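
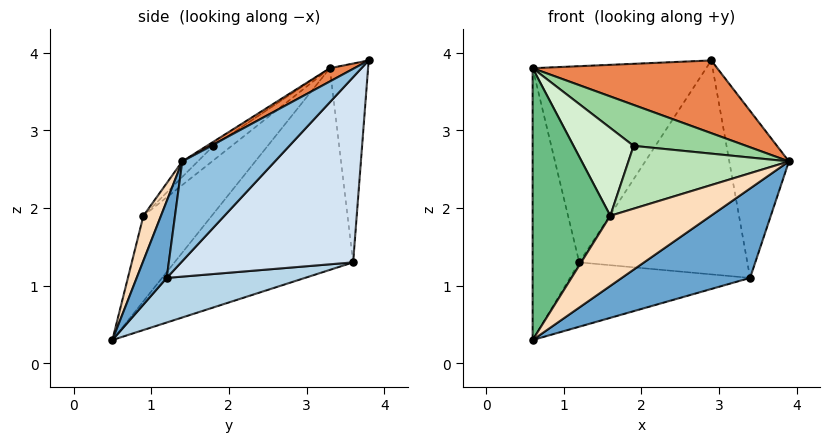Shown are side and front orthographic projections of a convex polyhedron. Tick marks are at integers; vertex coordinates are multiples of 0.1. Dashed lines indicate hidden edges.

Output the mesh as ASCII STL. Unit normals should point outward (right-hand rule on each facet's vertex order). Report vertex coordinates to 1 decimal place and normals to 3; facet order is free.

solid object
 facet normal 0.228 -0.972 0.054
  outer loop
   vertex 3.4 1.2 1.1
   vertex 3.9 1.4 2.6
   vertex 0.6 0.5 0.3
  endloop
 endfacet
 facet normal 0.793 0.510 -0.332
  outer loop
   vertex 3.4 1.2 1.1
   vertex 2.9 3.8 3.9
   vertex 3.9 1.4 2.6
  endloop
 endfacet
 facet normal 0.203 0.265 -0.943
  outer loop
   vertex 1.2 3.6 1.3
   vertex 3.4 1.2 1.1
   vertex 0.6 0.5 0.3
  endloop
 endfacet
 facet normal 0.634 0.620 -0.462
  outer loop
   vertex 1.2 3.6 1.3
   vertex 2.9 3.8 3.9
   vertex 3.4 1.2 1.1
  endloop
 endfacet
 facet normal 0.060 -0.456 0.888
  outer loop
   vertex 0.6 3.3 3.8
   vertex 3.9 1.4 2.6
   vertex 2.9 3.8 3.9
  endloop
 endfacet
 facet normal -0.948 0.247 -0.198
  outer loop
   vertex 0.6 3.3 3.8
   vertex 1.2 3.6 1.3
   vertex 0.6 0.5 0.3
  endloop
 endfacet
 facet normal -0.215 0.974 0.065
  outer loop
   vertex 0.6 3.3 3.8
   vertex 2.9 3.8 3.9
   vertex 1.2 3.6 1.3
  endloop
 endfacet
 facet normal 0.170 -0.976 0.138
  outer loop
   vertex 1.6 0.9 1.9
   vertex 0.6 0.5 0.3
   vertex 3.9 1.4 2.6
  endloop
 endfacet
 facet normal -0.566 -0.644 0.515
  outer loop
   vertex 1.6 0.9 1.9
   vertex 0.6 3.3 3.8
   vertex 0.6 0.5 0.3
  endloop
 endfacet
 facet normal -0.033 -0.574 0.818
  outer loop
   vertex 1.9 1.8 2.8
   vertex 3.9 1.4 2.6
   vertex 0.6 3.3 3.8
  endloop
 endfacet
 facet normal -0.067 -0.694 0.717
  outer loop
   vertex 1.9 1.8 2.8
   vertex 1.6 0.9 1.9
   vertex 3.9 1.4 2.6
  endloop
 endfacet
 facet normal -0.201 -0.658 0.725
  outer loop
   vertex 1.9 1.8 2.8
   vertex 0.6 3.3 3.8
   vertex 1.6 0.9 1.9
  endloop
 endfacet
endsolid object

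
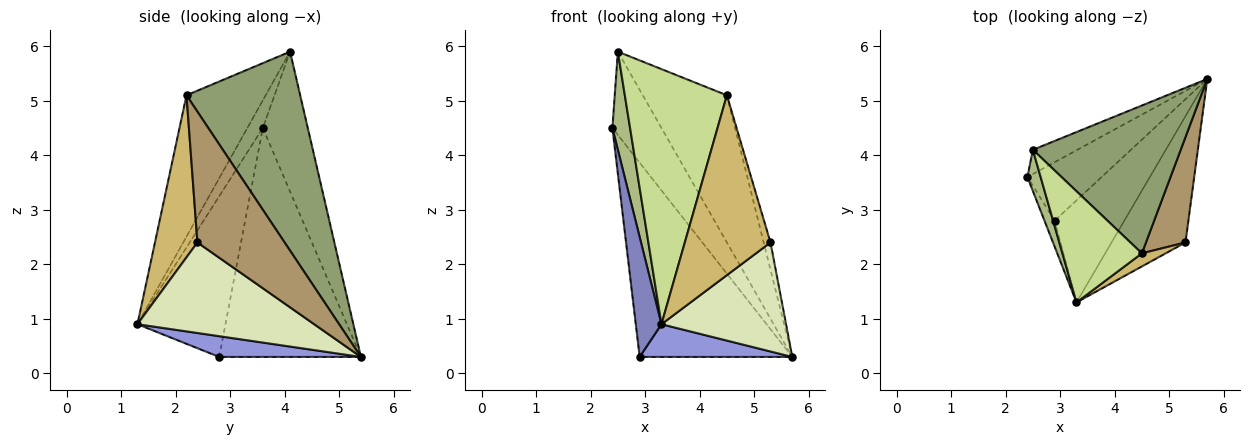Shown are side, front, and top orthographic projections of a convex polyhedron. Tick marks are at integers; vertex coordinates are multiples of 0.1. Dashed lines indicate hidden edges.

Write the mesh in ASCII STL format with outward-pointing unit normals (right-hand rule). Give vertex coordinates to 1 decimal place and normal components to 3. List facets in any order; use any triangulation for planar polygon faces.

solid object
 facet normal -0.664 0.716 -0.215
  outer loop
   vertex 2.9 2.8 0.3
   vertex 2.4 3.6 4.5
   vertex 5.7 5.4 0.3
  endloop
 endfacet
 facet normal -0.958 -0.280 -0.061
  outer loop
   vertex 2.9 2.8 0.3
   vertex 3.3 1.3 0.9
   vertex 2.4 3.6 4.5
  endloop
 endfacet
 facet normal 0.273 -0.294 -0.916
  outer loop
   vertex 2.9 2.8 0.3
   vertex 5.7 5.4 0.3
   vertex 3.3 1.3 0.9
  endloop
 endfacet
 facet normal -0.661 0.721 -0.210
  outer loop
   vertex 2.5 4.1 5.9
   vertex 5.7 5.4 0.3
   vertex 2.4 3.6 4.5
  endloop
 endfacet
 facet normal 0.690 0.511 0.513
  outer loop
   vertex 2.5 4.1 5.9
   vertex 4.5 2.2 5.1
   vertex 5.7 5.4 0.3
  endloop
 endfacet
 facet normal -0.629 -0.717 0.301
  outer loop
   vertex 2.5 4.1 5.9
   vertex 2.4 3.6 4.5
   vertex 3.3 1.3 0.9
  endloop
 endfacet
 facet normal -0.579 -0.747 0.326
  outer loop
   vertex 2.5 4.1 5.9
   vertex 3.3 1.3 0.9
   vertex 4.5 2.2 5.1
  endloop
 endfacet
 facet normal 0.680 -0.479 -0.555
  outer loop
   vertex 5.3 2.4 2.4
   vertex 3.3 1.3 0.9
   vertex 5.7 5.4 0.3
  endloop
 endfacet
 facet normal 0.955 0.075 0.288
  outer loop
   vertex 5.3 2.4 2.4
   vertex 5.7 5.4 0.3
   vertex 4.5 2.2 5.1
  endloop
 endfacet
 facet normal 0.443 -0.894 0.065
  outer loop
   vertex 5.3 2.4 2.4
   vertex 4.5 2.2 5.1
   vertex 3.3 1.3 0.9
  endloop
 endfacet
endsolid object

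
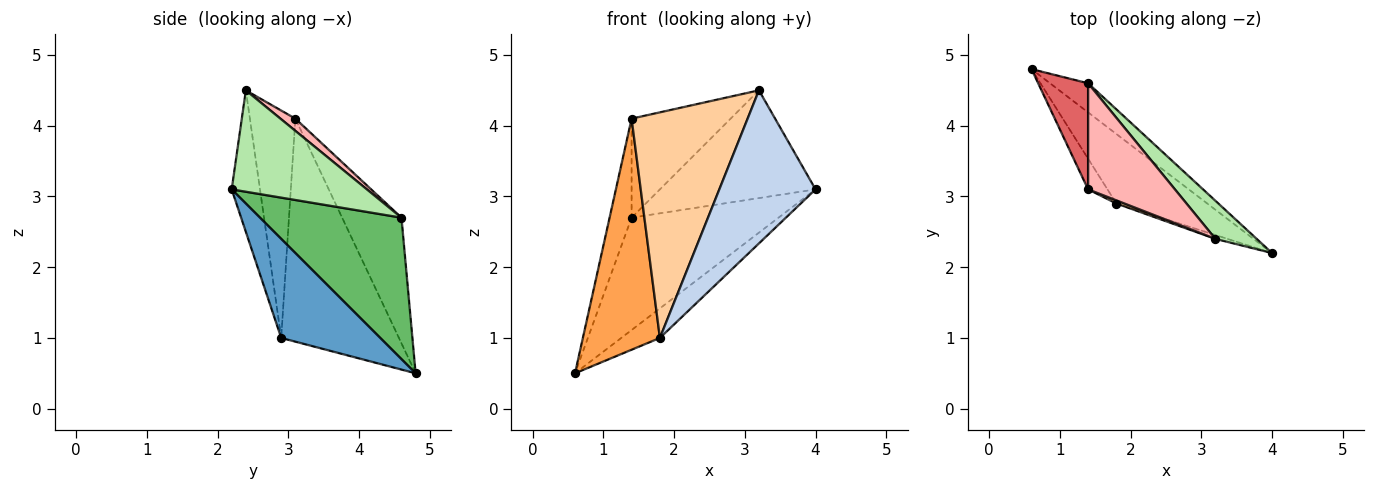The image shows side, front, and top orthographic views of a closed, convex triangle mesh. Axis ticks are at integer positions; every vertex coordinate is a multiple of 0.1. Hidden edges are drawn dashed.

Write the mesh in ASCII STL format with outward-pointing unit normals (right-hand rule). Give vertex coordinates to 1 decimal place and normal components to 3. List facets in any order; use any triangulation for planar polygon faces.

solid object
 facet normal 0.708 0.276 -0.650
  outer loop
   vertex 1.8 2.9 1.0
   vertex 0.6 4.8 0.5
   vertex 4.0 2.2 3.1
  endloop
 endfacet
 facet normal -0.282 -0.959 -0.024
  outer loop
   vertex 1.8 2.9 1.0
   vertex 4.0 2.2 3.1
   vertex 3.2 2.4 4.5
  endloop
 endfacet
 facet normal -0.835 -0.546 -0.072
  outer loop
   vertex 1.4 3.1 4.1
   vertex 0.6 4.8 0.5
   vertex 1.8 2.9 1.0
  endloop
 endfacet
 facet normal -0.365 -0.931 0.013
  outer loop
   vertex 1.4 3.1 4.1
   vertex 1.8 2.9 1.0
   vertex 3.2 2.4 4.5
  endloop
 endfacet
 facet normal 0.682 0.708 -0.184
  outer loop
   vertex 1.4 4.6 2.7
   vertex 4.0 2.2 3.1
   vertex 0.6 4.8 0.5
  endloop
 endfacet
 facet normal 0.634 0.729 0.258
  outer loop
   vertex 1.4 4.6 2.7
   vertex 3.2 2.4 4.5
   vertex 4.0 2.2 3.1
  endloop
 endfacet
 facet normal -0.879 0.326 0.349
  outer loop
   vertex 1.4 4.6 2.7
   vertex 0.6 4.8 0.5
   vertex 1.4 3.1 4.1
  endloop
 endfacet
 facet normal 0.102 0.679 0.727
  outer loop
   vertex 1.4 4.6 2.7
   vertex 1.4 3.1 4.1
   vertex 3.2 2.4 4.5
  endloop
 endfacet
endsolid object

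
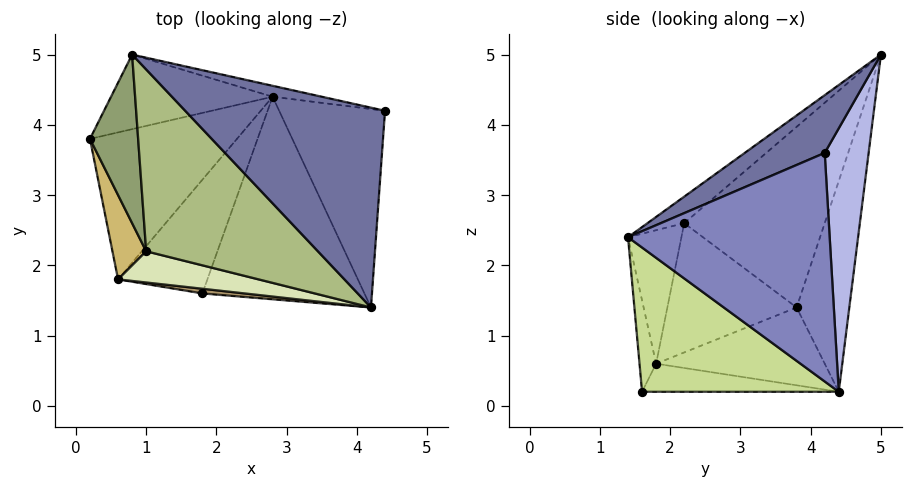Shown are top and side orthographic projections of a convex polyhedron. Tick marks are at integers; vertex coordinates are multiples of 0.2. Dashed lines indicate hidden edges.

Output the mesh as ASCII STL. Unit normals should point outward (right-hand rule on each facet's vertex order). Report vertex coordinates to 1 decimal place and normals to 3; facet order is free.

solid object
 facet normal 0.255 -0.396 0.882
  outer loop
   vertex 0.8 5.0 5.0
   vertex 4.2 1.4 2.4
   vertex 4.4 4.2 3.6
  endloop
 endfacet
 facet normal 0.901 0.115 -0.417
  outer loop
   vertex 2.8 4.4 0.2
   vertex 4.4 4.2 3.6
   vertex 4.2 1.4 2.4
  endloop
 endfacet
 facet normal -0.326 0.912 -0.250
  outer loop
   vertex 2.8 4.4 0.2
   vertex 0.2 3.8 1.4
   vertex 0.8 5.0 5.0
  endloop
 endfacet
 facet normal 0.203 0.979 -0.038
  outer loop
   vertex 2.8 4.4 0.2
   vertex 0.8 5.0 5.0
   vertex 4.4 4.2 3.6
  endloop
 endfacet
 facet normal -0.928 -0.278 0.247
  outer loop
   vertex 1.0 2.2 2.6
   vertex 0.8 5.0 5.0
   vertex 0.2 3.8 1.4
  endloop
 endfacet
 facet normal -0.116 -0.651 0.750
  outer loop
   vertex 1.0 2.2 2.6
   vertex 4.2 1.4 2.4
   vertex 0.8 5.0 5.0
  endloop
 endfacet
 facet normal 0.647 -0.231 -0.727
  outer loop
   vertex 1.8 1.6 0.2
   vertex 2.8 4.4 0.2
   vertex 4.2 1.4 2.4
  endloop
 endfacet
 facet normal -0.222 -0.947 0.234
  outer loop
   vertex 0.6 1.8 0.6
   vertex 4.2 1.4 2.4
   vertex 1.0 2.2 2.6
  endloop
 endfacet
 facet normal -0.143 -0.988 0.066
  outer loop
   vertex 0.6 1.8 0.6
   vertex 1.8 1.6 0.2
   vertex 4.2 1.4 2.4
  endloop
 endfacet
 facet normal -0.928 -0.282 0.242
  outer loop
   vertex 0.6 1.8 0.6
   vertex 1.0 2.2 2.6
   vertex 0.2 3.8 1.4
  endloop
 endfacet
 facet normal -0.453 0.252 -0.855
  outer loop
   vertex 0.6 1.8 0.6
   vertex 0.2 3.8 1.4
   vertex 2.8 4.4 0.2
  endloop
 endfacet
 facet normal -0.298 0.107 -0.948
  outer loop
   vertex 0.6 1.8 0.6
   vertex 2.8 4.4 0.2
   vertex 1.8 1.6 0.2
  endloop
 endfacet
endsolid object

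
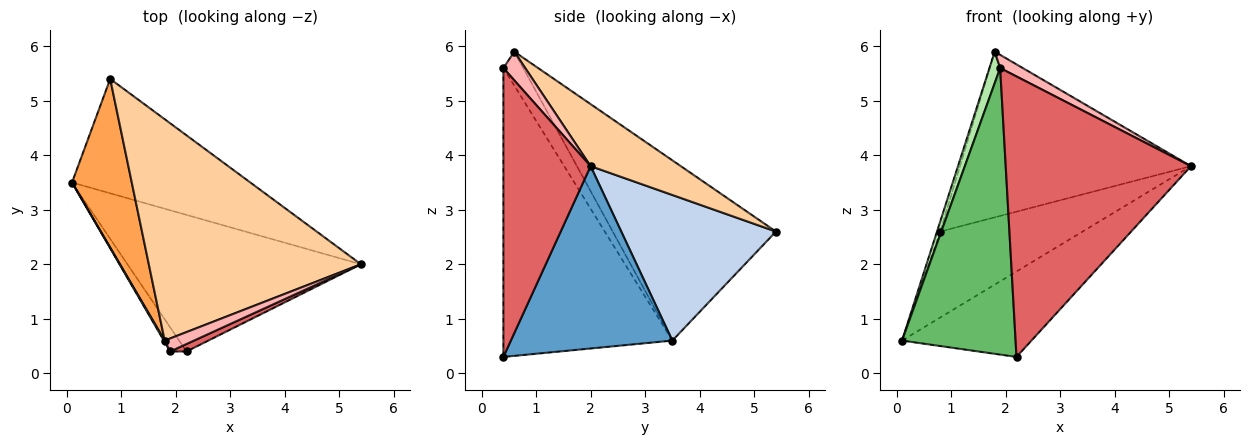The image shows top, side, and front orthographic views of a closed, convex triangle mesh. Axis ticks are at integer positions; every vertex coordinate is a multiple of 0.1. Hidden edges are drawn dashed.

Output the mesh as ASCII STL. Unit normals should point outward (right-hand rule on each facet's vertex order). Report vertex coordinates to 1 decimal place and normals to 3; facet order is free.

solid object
 facet normal 0.552 0.442 -0.707
  outer loop
   vertex 2.2 0.4 0.3
   vertex 0.1 3.5 0.6
   vertex 5.4 2.0 3.8
  endloop
 endfacet
 facet normal 0.547 0.503 -0.669
  outer loop
   vertex 0.8 5.4 2.6
   vertex 5.4 2.0 3.8
   vertex 0.1 3.5 0.6
  endloop
 endfacet
 facet normal -0.949 0.019 0.315
  outer loop
   vertex 0.8 5.4 2.6
   vertex 0.1 3.5 0.6
   vertex 1.8 0.6 5.9
  endloop
 endfacet
 facet normal 0.228 0.583 0.780
  outer loop
   vertex 0.8 5.4 2.6
   vertex 1.8 0.6 5.9
   vertex 5.4 2.0 3.8
  endloop
 endfacet
 facet normal -0.829 -0.557 -0.047
  outer loop
   vertex 1.9 0.4 5.6
   vertex 0.1 3.5 0.6
   vertex 2.2 0.4 0.3
  endloop
 endfacet
 facet normal -0.880 -0.474 0.023
  outer loop
   vertex 1.9 0.4 5.6
   vertex 1.8 0.6 5.9
   vertex 0.1 3.5 0.6
  endloop
 endfacet
 facet normal 0.426 -0.904 0.024
  outer loop
   vertex 1.9 0.4 5.6
   vertex 2.2 0.4 0.3
   vertex 5.4 2.0 3.8
  endloop
 endfacet
 facet normal 0.566 -0.586 0.580
  outer loop
   vertex 1.9 0.4 5.6
   vertex 5.4 2.0 3.8
   vertex 1.8 0.6 5.9
  endloop
 endfacet
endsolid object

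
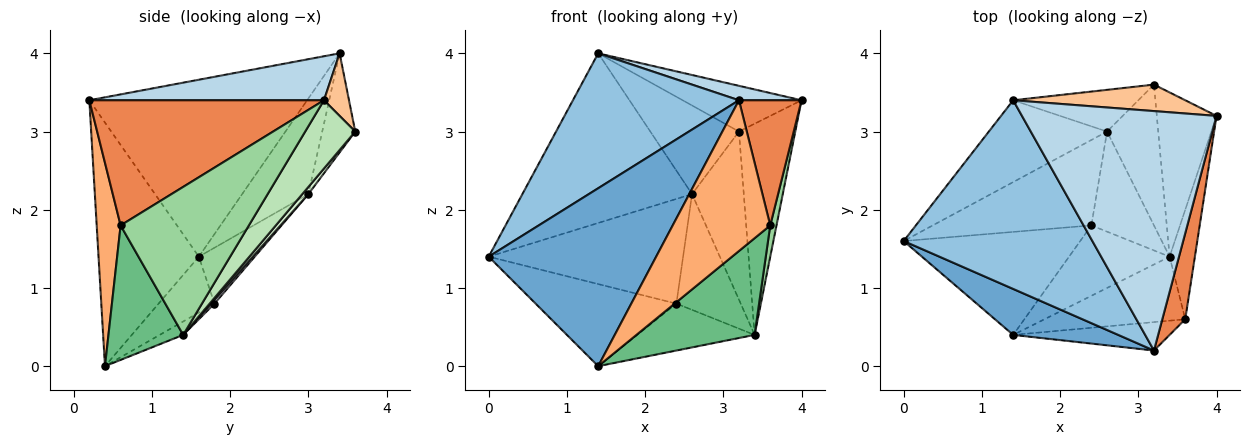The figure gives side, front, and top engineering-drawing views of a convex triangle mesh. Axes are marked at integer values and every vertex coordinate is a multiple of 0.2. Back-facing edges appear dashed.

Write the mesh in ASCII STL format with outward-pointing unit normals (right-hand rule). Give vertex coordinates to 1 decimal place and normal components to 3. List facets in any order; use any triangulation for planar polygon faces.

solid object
 facet normal -0.502 -0.838 0.216
  outer loop
   vertex 1.4 0.4 0.0
   vertex 3.2 0.2 3.4
   vertex 0.0 1.6 1.4
  endloop
 endfacet
 facet normal -0.607 -0.462 0.647
  outer loop
   vertex 1.4 3.4 4.0
   vertex 0.0 1.6 1.4
   vertex 3.2 0.2 3.4
  endloop
 endfacet
 facet normal 0.220 -0.059 0.974
  outer loop
   vertex 1.4 3.4 4.0
   vertex 3.2 0.2 3.4
   vertex 4.0 3.2 3.4
  endloop
 endfacet
 facet normal -0.331 0.850 -0.410
  outer loop
   vertex 2.6 3.0 2.2
   vertex 0.0 1.6 1.4
   vertex 1.4 3.4 4.0
  endloop
 endfacet
 facet normal 0.951 -0.254 0.174
  outer loop
   vertex 3.6 0.6 1.8
   vertex 4.0 3.2 3.4
   vertex 3.2 0.2 3.4
  endloop
 endfacet
 facet normal 0.234 -0.955 -0.180
  outer loop
   vertex 3.6 0.6 1.8
   vertex 3.2 0.2 3.4
   vertex 1.4 0.4 0.0
  endloop
 endfacet
 facet normal 0.179 0.851 0.493
  outer loop
   vertex 3.2 3.6 3.0
   vertex 1.4 3.4 4.0
   vertex 4.0 3.2 3.4
  endloop
 endfacet
 facet normal -0.319 0.857 -0.403
  outer loop
   vertex 3.2 3.6 3.0
   vertex 2.6 3.0 2.2
   vertex 1.4 3.4 4.0
  endloop
 endfacet
 facet normal 0.466 -0.738 -0.488
  outer loop
   vertex 3.4 1.4 0.4
   vertex 3.6 0.6 1.8
   vertex 1.4 0.4 0.0
  endloop
 endfacet
 facet normal 0.985 -0.048 -0.168
  outer loop
   vertex 3.4 1.4 0.4
   vertex 4.0 3.2 3.4
   vertex 3.6 0.6 1.8
  endloop
 endfacet
 facet normal 0.574 0.646 -0.503
  outer loop
   vertex 3.4 1.4 0.4
   vertex 3.2 3.6 3.0
   vertex 4.0 3.2 3.4
  endloop
 endfacet
 facet normal 0.089 0.764 -0.639
  outer loop
   vertex 3.4 1.4 0.4
   vertex 2.6 3.0 2.2
   vertex 3.2 3.6 3.0
  endloop
 endfacet
 facet normal -0.240 0.605 -0.759
  outer loop
   vertex 2.4 1.8 0.8
   vertex 1.4 0.4 0.0
   vertex 0.0 1.6 1.4
  endloop
 endfacet
 facet normal -0.110 0.551 -0.827
  outer loop
   vertex 2.4 1.8 0.8
   vertex 3.4 1.4 0.4
   vertex 1.4 0.4 0.0
  endloop
 endfacet
 facet normal -0.217 0.756 -0.617
  outer loop
   vertex 2.4 1.8 0.8
   vertex 0.0 1.6 1.4
   vertex 2.6 3.0 2.2
  endloop
 endfacet
 facet normal 0.041 0.756 -0.654
  outer loop
   vertex 2.4 1.8 0.8
   vertex 2.6 3.0 2.2
   vertex 3.4 1.4 0.4
  endloop
 endfacet
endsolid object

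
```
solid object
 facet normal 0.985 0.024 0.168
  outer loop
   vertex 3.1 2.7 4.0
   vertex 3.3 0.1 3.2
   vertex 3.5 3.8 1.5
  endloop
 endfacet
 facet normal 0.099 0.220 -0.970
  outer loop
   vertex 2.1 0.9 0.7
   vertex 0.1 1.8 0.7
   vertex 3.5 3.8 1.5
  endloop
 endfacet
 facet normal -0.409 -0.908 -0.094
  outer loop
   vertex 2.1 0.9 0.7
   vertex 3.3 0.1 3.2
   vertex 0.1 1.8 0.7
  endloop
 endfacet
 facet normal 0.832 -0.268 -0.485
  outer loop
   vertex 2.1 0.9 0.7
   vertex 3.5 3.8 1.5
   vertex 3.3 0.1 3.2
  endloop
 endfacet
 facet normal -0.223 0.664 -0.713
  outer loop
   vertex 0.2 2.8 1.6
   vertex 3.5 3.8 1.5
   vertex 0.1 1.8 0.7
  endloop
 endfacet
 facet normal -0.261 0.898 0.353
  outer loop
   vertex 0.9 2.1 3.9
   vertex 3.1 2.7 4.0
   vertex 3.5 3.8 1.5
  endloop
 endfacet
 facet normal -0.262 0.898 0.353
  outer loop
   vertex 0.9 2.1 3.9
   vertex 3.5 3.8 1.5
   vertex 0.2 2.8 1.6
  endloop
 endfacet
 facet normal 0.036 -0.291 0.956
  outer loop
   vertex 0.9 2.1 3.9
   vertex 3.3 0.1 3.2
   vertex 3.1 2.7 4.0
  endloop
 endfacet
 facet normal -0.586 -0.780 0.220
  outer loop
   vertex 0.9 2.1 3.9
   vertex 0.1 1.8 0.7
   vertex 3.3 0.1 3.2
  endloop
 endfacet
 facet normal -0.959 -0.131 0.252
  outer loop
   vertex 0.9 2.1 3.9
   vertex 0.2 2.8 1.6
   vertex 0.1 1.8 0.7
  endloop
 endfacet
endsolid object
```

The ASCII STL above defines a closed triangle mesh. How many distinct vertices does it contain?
7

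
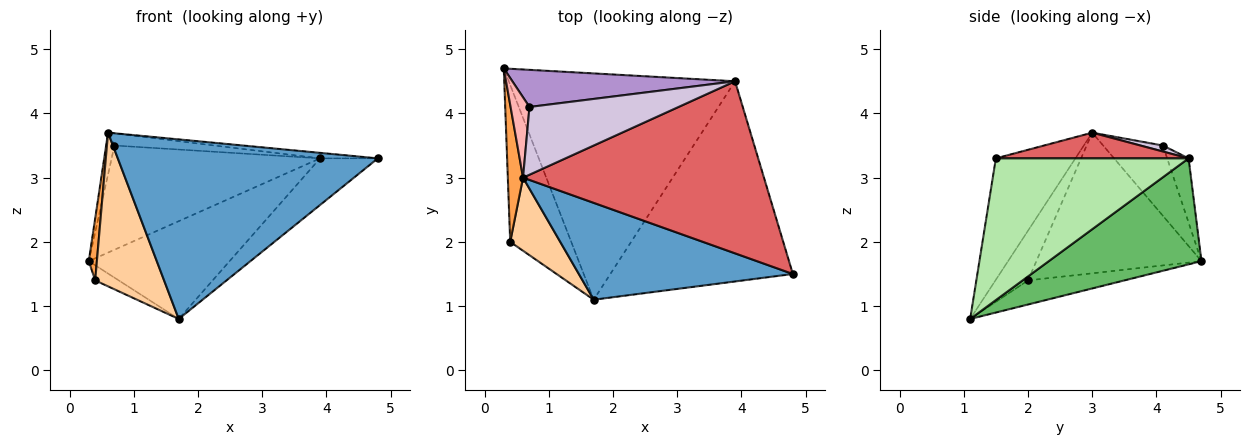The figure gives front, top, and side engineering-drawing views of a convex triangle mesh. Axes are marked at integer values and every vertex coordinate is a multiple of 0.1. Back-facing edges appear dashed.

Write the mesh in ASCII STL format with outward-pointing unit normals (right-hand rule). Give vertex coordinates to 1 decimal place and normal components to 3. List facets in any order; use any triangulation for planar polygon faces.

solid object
 facet normal -0.260 -0.850 0.458
  outer loop
   vertex 0.6 3.0 3.7
   vertex 1.7 1.1 0.8
   vertex 4.8 1.5 3.3
  endloop
 endfacet
 facet normal -0.366 0.089 -0.926
  outer loop
   vertex 0.4 2.0 1.4
   vertex 0.3 4.7 1.7
   vertex 1.7 1.1 0.8
  endloop
 endfacet
 facet normal -0.993 -0.049 0.108
  outer loop
   vertex 0.4 2.0 1.4
   vertex 0.6 3.0 3.7
   vertex 0.3 4.7 1.7
  endloop
 endfacet
 facet normal -0.393 -0.830 0.395
  outer loop
   vertex 0.4 2.0 1.4
   vertex 1.7 1.1 0.8
   vertex 0.6 3.0 3.7
  endloop
 endfacet
 facet normal 0.395 0.364 -0.843
  outer loop
   vertex 3.9 4.5 3.3
   vertex 1.7 1.1 0.8
   vertex 0.3 4.7 1.7
  endloop
 endfacet
 facet normal 0.603 0.181 -0.777
  outer loop
   vertex 3.9 4.5 3.3
   vertex 4.8 1.5 3.3
   vertex 1.7 1.1 0.8
  endloop
 endfacet
 facet normal 0.106 0.032 0.994
  outer loop
   vertex 3.9 4.5 3.3
   vertex 0.6 3.0 3.7
   vertex 4.8 1.5 3.3
  endloop
 endfacet
 facet normal -0.957 0.134 0.257
  outer loop
   vertex 0.7 4.1 3.5
   vertex 0.3 4.7 1.7
   vertex 0.6 3.0 3.7
  endloop
 endfacet
 facet normal -0.096 0.938 0.334
  outer loop
   vertex 0.7 4.1 3.5
   vertex 3.9 4.5 3.3
   vertex 0.3 4.7 1.7
  endloop
 endfacet
 facet normal 0.040 0.175 0.984
  outer loop
   vertex 0.7 4.1 3.5
   vertex 0.6 3.0 3.7
   vertex 3.9 4.5 3.3
  endloop
 endfacet
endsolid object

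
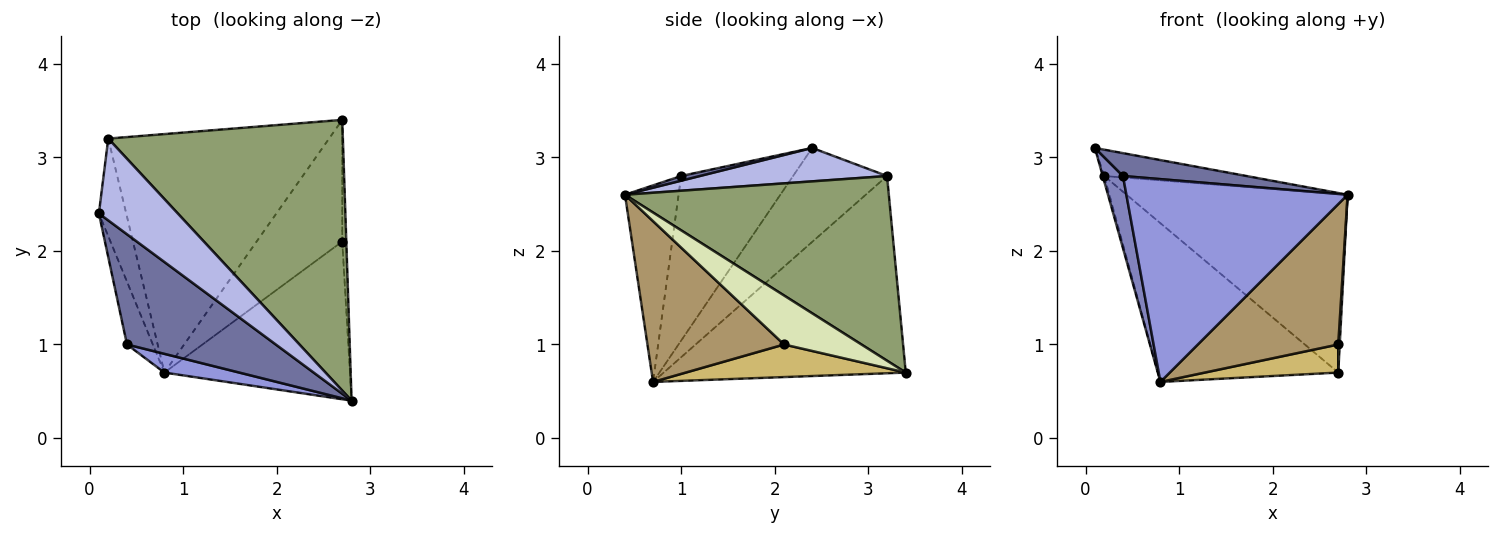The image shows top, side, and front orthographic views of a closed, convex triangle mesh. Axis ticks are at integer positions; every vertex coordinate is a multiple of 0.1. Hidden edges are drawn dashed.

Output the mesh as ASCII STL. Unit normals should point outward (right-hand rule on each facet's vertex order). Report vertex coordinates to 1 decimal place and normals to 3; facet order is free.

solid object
 facet normal 0.031 -0.203 0.979
  outer loop
   vertex 0.4 1.0 2.8
   vertex 2.8 0.4 2.6
   vertex 0.1 2.4 3.1
  endloop
 endfacet
 facet normal -0.973 -0.176 -0.153
  outer loop
   vertex 0.4 1.0 2.8
   vertex 0.1 2.4 3.1
   vertex 0.8 0.7 0.6
  endloop
 endfacet
 facet normal -0.235 -0.968 0.089
  outer loop
   vertex 0.4 1.0 2.8
   vertex 0.8 0.7 0.6
   vertex 2.8 0.4 2.6
  endloop
 endfacet
 facet normal 0.374 0.284 0.883
  outer loop
   vertex 0.2 3.2 2.8
   vertex 0.1 2.4 3.1
   vertex 2.8 0.4 2.6
  endloop
 endfacet
 facet normal 0.549 0.460 0.698
  outer loop
   vertex 0.2 3.2 2.8
   vertex 2.8 0.4 2.6
   vertex 2.7 3.4 0.7
  endloop
 endfacet
 facet normal -0.960 0.015 -0.279
  outer loop
   vertex 0.2 3.2 2.8
   vertex 0.8 0.7 0.6
   vertex 0.1 2.4 3.1
  endloop
 endfacet
 facet normal -0.597 0.445 -0.668
  outer loop
   vertex 0.2 3.2 2.8
   vertex 2.7 3.4 0.7
   vertex 0.8 0.7 0.6
  endloop
 endfacet
 facet normal 0.996 -0.019 -0.083
  outer loop
   vertex 2.7 2.1 1.0
   vertex 2.7 3.4 0.7
   vertex 2.8 0.4 2.6
  endloop
 endfacet
 facet normal 0.543 -0.558 -0.627
  outer loop
   vertex 2.7 2.1 1.0
   vertex 2.8 0.4 2.6
   vertex 0.8 0.7 0.6
  endloop
 endfacet
 facet normal 0.348 -0.211 -0.914
  outer loop
   vertex 2.7 2.1 1.0
   vertex 0.8 0.7 0.6
   vertex 2.7 3.4 0.7
  endloop
 endfacet
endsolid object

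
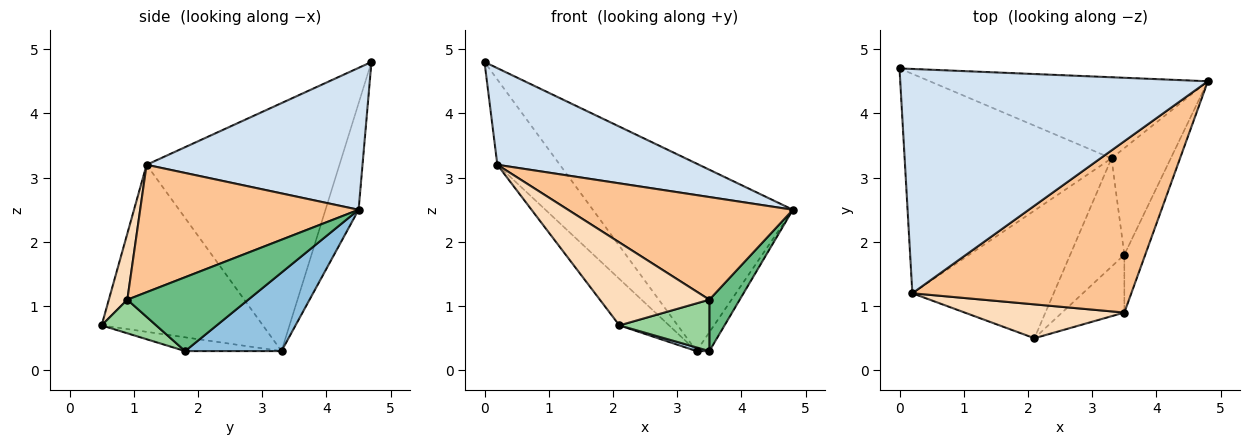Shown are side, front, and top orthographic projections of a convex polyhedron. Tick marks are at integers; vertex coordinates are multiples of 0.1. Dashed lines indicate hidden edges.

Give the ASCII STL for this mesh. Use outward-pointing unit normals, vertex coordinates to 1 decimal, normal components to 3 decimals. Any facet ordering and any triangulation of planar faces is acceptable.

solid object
 facet normal -0.150 0.907 -0.392
  outer loop
   vertex 3.3 3.3 0.3
   vertex 0.0 4.7 4.8
   vertex 4.8 4.5 2.5
  endloop
 endfacet
 facet normal 0.794 0.106 -0.599
  outer loop
   vertex 3.3 3.3 0.3
   vertex 4.8 4.5 2.5
   vertex 3.5 1.8 0.3
  endloop
 endfacet
 facet normal -0.246 -0.033 -0.969
  outer loop
   vertex 3.3 3.3 0.3
   vertex 3.5 1.8 0.3
   vertex 2.1 0.5 0.7
  endloop
 endfacet
 facet normal 0.390 -0.364 0.846
  outer loop
   vertex 0.2 1.2 3.2
   vertex 4.8 4.5 2.5
   vertex 0.0 4.7 4.8
  endloop
 endfacet
 facet normal -0.745 0.242 -0.622
  outer loop
   vertex 0.2 1.2 3.2
   vertex 0.0 4.7 4.8
   vertex 3.3 3.3 0.3
  endloop
 endfacet
 facet normal -0.743 0.229 -0.629
  outer loop
   vertex 0.2 1.2 3.2
   vertex 3.3 3.3 0.3
   vertex 2.1 0.5 0.7
  endloop
 endfacet
 facet normal 0.447 -0.460 0.768
  outer loop
   vertex 3.5 0.9 1.1
   vertex 4.8 4.5 2.5
   vertex 0.2 1.2 3.2
  endloop
 endfacet
 facet normal 0.155 -0.915 0.374
  outer loop
   vertex 3.5 0.9 1.1
   vertex 0.2 1.2 3.2
   vertex 2.1 0.5 0.7
  endloop
 endfacet
 facet normal 0.935 -0.235 -0.264
  outer loop
   vertex 3.5 0.9 1.1
   vertex 3.5 1.8 0.3
   vertex 4.8 4.5 2.5
  endloop
 endfacet
 facet normal 0.374 -0.616 -0.693
  outer loop
   vertex 3.5 0.9 1.1
   vertex 2.1 0.5 0.7
   vertex 3.5 1.8 0.3
  endloop
 endfacet
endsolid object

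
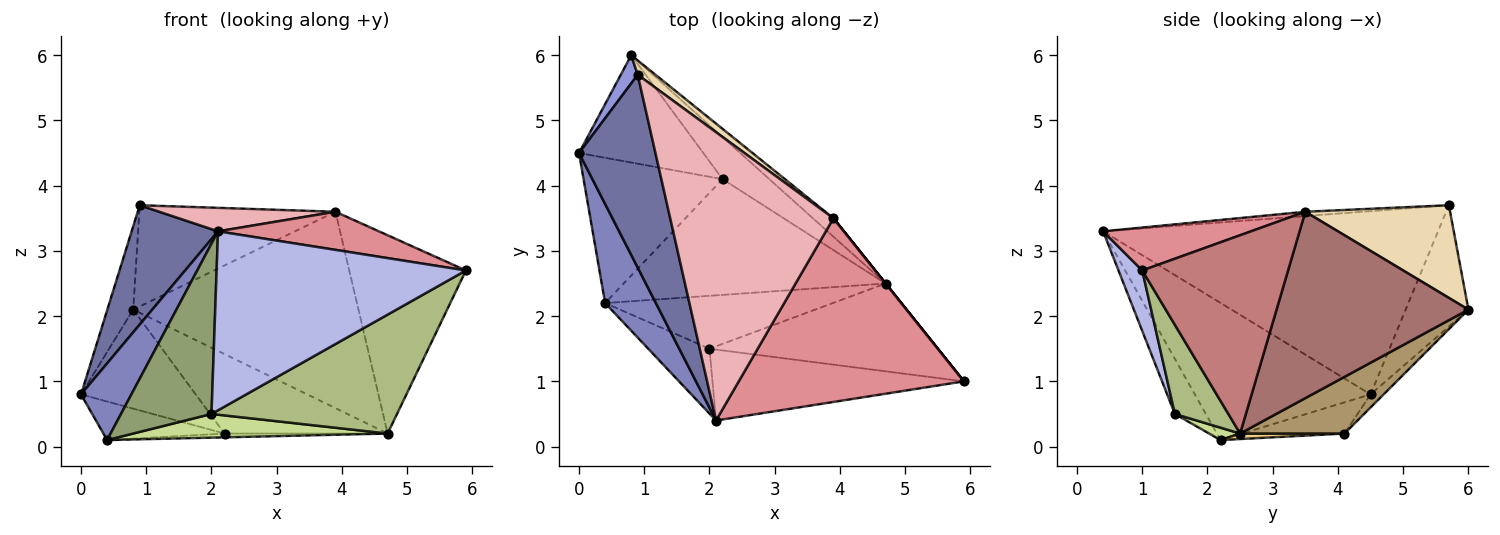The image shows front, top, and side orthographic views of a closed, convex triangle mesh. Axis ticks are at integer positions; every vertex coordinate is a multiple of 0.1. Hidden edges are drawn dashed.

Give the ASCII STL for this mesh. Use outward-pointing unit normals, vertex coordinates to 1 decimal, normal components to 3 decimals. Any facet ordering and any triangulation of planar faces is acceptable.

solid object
 facet normal -0.898 -0.232 0.374
  outer loop
   vertex 0.9 5.7 3.7
   vertex 0.0 4.5 0.8
   vertex 2.1 0.4 3.3
  endloop
 endfacet
 facet normal -0.906 -0.260 0.335
  outer loop
   vertex 0.4 2.2 0.1
   vertex 2.1 0.4 3.3
   vertex 0.0 4.5 0.8
  endloop
 endfacet
 facet normal -0.917 0.378 0.128
  outer loop
   vertex 0.8 6.0 2.1
   vertex 0.0 4.5 0.8
   vertex 0.9 5.7 3.7
  endloop
 endfacet
 facet normal 0.088 -0.926 -0.367
  outer loop
   vertex 2.0 1.5 0.5
   vertex 5.9 1.0 2.7
   vertex 2.1 0.4 3.3
  endloop
 endfacet
 facet normal -0.305 -0.890 -0.339
  outer loop
   vertex 2.0 1.5 0.5
   vertex 2.1 0.4 3.3
   vertex 0.4 2.2 0.1
  endloop
 endfacet
 facet normal 0.226 -0.784 -0.579
  outer loop
   vertex 2.0 1.5 0.5
   vertex 4.7 2.5 0.2
   vertex 5.9 1.0 2.7
  endloop
 endfacet
 facet normal 0.050 -0.408 -0.912
  outer loop
   vertex 2.0 1.5 0.5
   vertex 0.4 2.2 0.1
   vertex 4.7 2.5 0.2
  endloop
 endfacet
 facet normal -0.077 0.676 -0.733
  outer loop
   vertex 2.2 4.1 0.2
   vertex 0.0 4.5 0.8
   vertex 0.8 6.0 2.1
  endloop
 endfacet
 facet normal 0.492 0.769 -0.407
  outer loop
   vertex 2.2 4.1 0.2
   vertex 0.8 6.0 2.1
   vertex 4.7 2.5 0.2
  endloop
 endfacet
 facet normal -0.212 0.251 -0.945
  outer loop
   vertex 2.2 4.1 0.2
   vertex 0.4 2.2 0.1
   vertex 0.0 4.5 0.8
  endloop
 endfacet
 facet normal 0.021 0.033 -0.999
  outer loop
   vertex 2.2 4.1 0.2
   vertex 4.7 2.5 0.2
   vertex 0.4 2.2 0.1
  endloop
 endfacet
 facet normal 0.590 0.799 0.113
  outer loop
   vertex 3.9 3.5 3.6
   vertex 0.8 6.0 2.1
   vertex 0.9 5.7 3.7
  endloop
 endfacet
 facet normal 0.647 0.759 -0.071
  outer loop
   vertex 3.9 3.5 3.6
   vertex 4.7 2.5 0.2
   vertex 0.8 6.0 2.1
  endloop
 endfacet
 facet normal 0.781 0.625 0.000
  outer loop
   vertex 3.9 3.5 3.6
   vertex 5.9 1.0 2.7
   vertex 4.7 2.5 0.2
  endloop
 endfacet
 facet normal 0.184 -0.200 0.963
  outer loop
   vertex 3.9 3.5 3.6
   vertex 2.1 0.4 3.3
   vertex 5.9 1.0 2.7
  endloop
 endfacet
 facet normal -0.026 -0.081 0.996
  outer loop
   vertex 3.9 3.5 3.6
   vertex 0.9 5.7 3.7
   vertex 2.1 0.4 3.3
  endloop
 endfacet
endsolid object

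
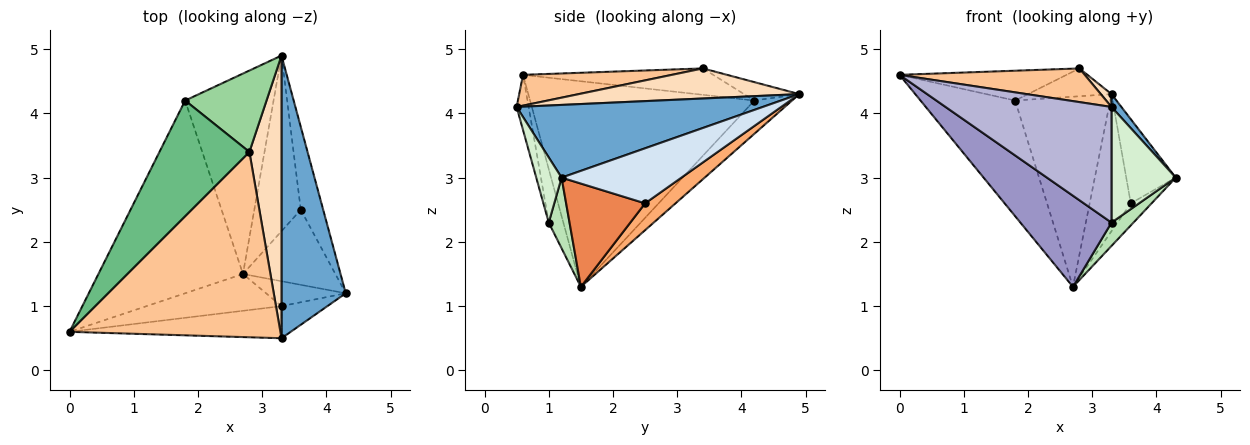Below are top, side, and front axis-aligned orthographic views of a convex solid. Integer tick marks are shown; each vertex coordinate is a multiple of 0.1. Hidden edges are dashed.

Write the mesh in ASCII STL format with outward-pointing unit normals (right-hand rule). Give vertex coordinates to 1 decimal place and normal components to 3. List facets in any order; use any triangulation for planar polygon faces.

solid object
 facet normal 0.749 -0.030 0.662
  outer loop
   vertex 3.3 0.5 4.1
   vertex 4.3 1.2 3.0
   vertex 3.3 4.9 4.3
  endloop
 endfacet
 facet normal -0.773 0.326 -0.544
  outer loop
   vertex 1.8 4.2 4.2
   vertex 2.7 1.5 1.3
   vertex 0.0 0.6 4.6
  endloop
 endfacet
 facet normal -0.263 0.664 -0.700
  outer loop
   vertex 1.8 4.2 4.2
   vertex 3.3 4.9 4.3
   vertex 2.7 1.5 1.3
  endloop
 endfacet
 facet normal 0.865 0.357 -0.352
  outer loop
   vertex 3.6 2.5 2.6
   vertex 3.3 4.9 4.3
   vertex 4.3 1.2 3.0
  endloop
 endfacet
 facet normal 0.731 0.192 -0.654
  outer loop
   vertex 3.6 2.5 2.6
   vertex 4.3 1.2 3.0
   vertex 2.7 1.5 1.3
  endloop
 endfacet
 facet normal 0.414 0.560 -0.718
  outer loop
   vertex 3.6 2.5 2.6
   vertex 2.7 1.5 1.3
   vertex 3.3 4.9 4.3
  endloop
 endfacet
 facet normal 0.142 -0.177 0.974
  outer loop
   vertex 2.8 3.4 4.7
   vertex 0.0 0.6 4.6
   vertex 3.3 0.5 4.1
  endloop
 endfacet
 facet normal 0.683 -0.033 0.730
  outer loop
   vertex 2.8 3.4 4.7
   vertex 3.3 0.5 4.1
   vertex 3.3 4.9 4.3
  endloop
 endfacet
 facet normal -0.274 0.240 0.931
  outer loop
   vertex 2.8 3.4 4.7
   vertex 1.8 4.2 4.2
   vertex 0.0 0.6 4.6
  endloop
 endfacet
 facet normal -0.209 0.317 0.925
  outer loop
   vertex 2.8 3.4 4.7
   vertex 3.3 4.9 4.3
   vertex 1.8 4.2 4.2
  endloop
 endfacet
 facet normal 0.544 -0.573 -0.613
  outer loop
   vertex 3.3 1.0 2.3
   vertex 2.7 1.5 1.3
   vertex 4.3 1.2 3.0
  endloop
 endfacet
 facet normal 0.355 -0.901 -0.250
  outer loop
   vertex 3.3 1.0 2.3
   vertex 4.3 1.2 3.0
   vertex 3.3 0.5 4.1
  endloop
 endfacet
 facet normal -0.147 -0.917 -0.370
  outer loop
   vertex 3.3 1.0 2.3
   vertex 0.0 0.6 4.6
   vertex 2.7 1.5 1.3
  endloop
 endfacet
 facet normal -0.070 -0.961 -0.267
  outer loop
   vertex 3.3 1.0 2.3
   vertex 3.3 0.5 4.1
   vertex 0.0 0.6 4.6
  endloop
 endfacet
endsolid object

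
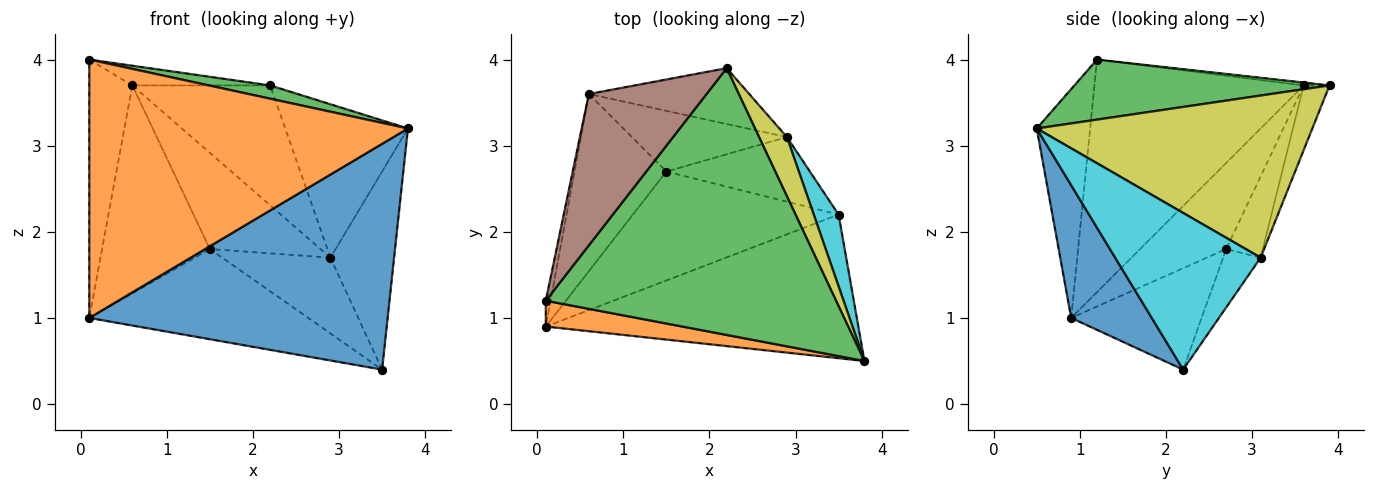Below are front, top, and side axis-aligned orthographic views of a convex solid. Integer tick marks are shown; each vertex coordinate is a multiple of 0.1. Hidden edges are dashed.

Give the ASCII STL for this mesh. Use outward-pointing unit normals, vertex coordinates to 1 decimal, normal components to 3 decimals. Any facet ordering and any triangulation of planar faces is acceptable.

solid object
 facet normal 0.222 -0.823 -0.523
  outer loop
   vertex 3.5 2.2 0.4
   vertex 3.8 0.5 3.2
   vertex 0.1 0.9 1.0
  endloop
 endfacet
 facet normal -0.164 -0.981 0.098
  outer loop
   vertex 0.1 1.2 4.0
   vertex 0.1 0.9 1.0
   vertex 3.8 0.5 3.2
  endloop
 endfacet
 facet normal 0.202 -0.049 0.978
  outer loop
   vertex 0.1 1.2 4.0
   vertex 3.8 0.5 3.2
   vertex 2.2 3.9 3.7
  endloop
 endfacet
 facet normal -0.355 0.596 -0.720
  outer loop
   vertex 1.5 2.7 1.8
   vertex 3.5 2.2 0.4
   vertex 0.1 0.9 1.0
  endloop
 endfacet
 facet normal -0.979 0.201 -0.020
  outer loop
   vertex 0.6 3.6 3.7
   vertex 0.1 0.9 1.0
   vertex 0.1 1.2 4.0
  endloop
 endfacet
 facet normal -0.024 0.129 0.991
  outer loop
   vertex 0.6 3.6 3.7
   vertex 0.1 1.2 4.0
   vertex 2.2 3.9 3.7
  endloop
 endfacet
 facet normal -0.520 0.650 -0.554
  outer loop
   vertex 0.6 3.6 3.7
   vertex 1.5 2.7 1.8
   vertex 0.1 0.9 1.0
  endloop
 endfacet
 facet normal -0.255 0.736 -0.627
  outer loop
   vertex 2.9 3.1 1.7
   vertex 3.5 2.2 0.4
   vertex 1.5 2.7 1.8
  endloop
 endfacet
 facet normal 0.902 0.402 0.155
  outer loop
   vertex 2.9 3.1 1.7
   vertex 2.2 3.9 3.7
   vertex 3.8 0.5 3.2
  endloop
 endfacet
 facet normal 0.907 0.397 0.144
  outer loop
   vertex 2.9 3.1 1.7
   vertex 3.8 0.5 3.2
   vertex 3.5 2.2 0.4
  endloop
 endfacet
 facet normal -0.168 0.894 -0.416
  outer loop
   vertex 2.9 3.1 1.7
   vertex 0.6 3.6 3.7
   vertex 2.2 3.9 3.7
  endloop
 endfacet
 facet normal -0.269 0.815 -0.514
  outer loop
   vertex 2.9 3.1 1.7
   vertex 1.5 2.7 1.8
   vertex 0.6 3.6 3.7
  endloop
 endfacet
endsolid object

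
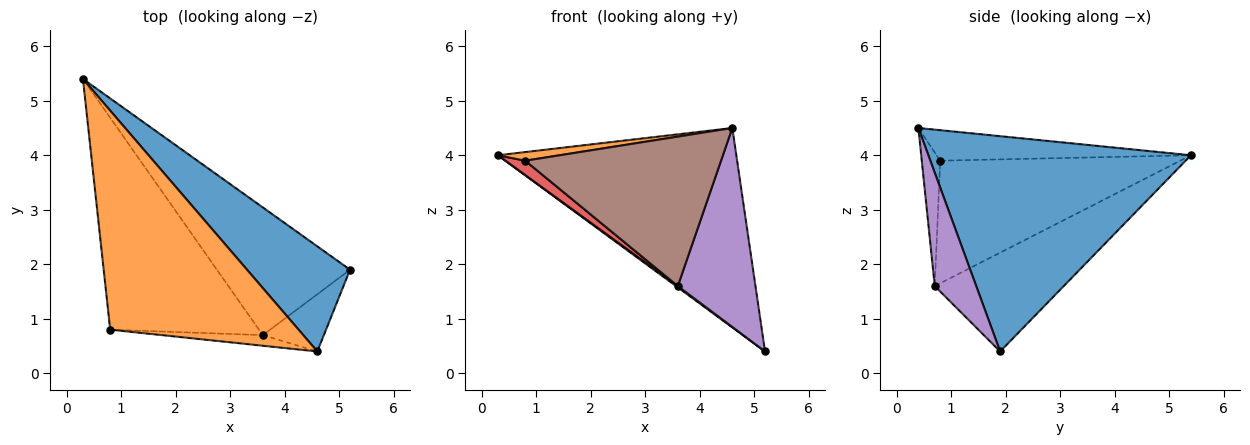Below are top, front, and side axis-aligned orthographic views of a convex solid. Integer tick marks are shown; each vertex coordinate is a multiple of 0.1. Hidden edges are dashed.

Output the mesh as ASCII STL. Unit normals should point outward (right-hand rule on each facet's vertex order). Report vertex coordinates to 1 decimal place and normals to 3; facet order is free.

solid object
 facet normal 0.698 0.634 0.334
  outer loop
   vertex 4.6 0.4 4.5
   vertex 5.2 1.9 0.4
   vertex 0.3 5.4 4.0
  endloop
 endfacet
 facet normal -0.160 -0.039 0.986
  outer loop
   vertex 0.8 0.8 3.9
   vertex 4.6 0.4 4.5
   vertex 0.3 5.4 4.0
  endloop
 endfacet
 facet normal -0.596 -0.008 -0.803
  outer loop
   vertex 3.6 0.7 1.6
   vertex 0.3 5.4 4.0
   vertex 5.2 1.9 0.4
  endloop
 endfacet
 facet normal -0.635 -0.052 -0.771
  outer loop
   vertex 3.6 0.7 1.6
   vertex 0.8 0.8 3.9
   vertex 0.3 5.4 4.0
  endloop
 endfacet
 facet normal 0.457 -0.855 -0.246
  outer loop
   vertex 3.6 0.7 1.6
   vertex 5.2 1.9 0.4
   vertex 4.6 0.4 4.5
  endloop
 endfacet
 facet normal -0.093 -0.993 -0.071
  outer loop
   vertex 3.6 0.7 1.6
   vertex 4.6 0.4 4.5
   vertex 0.8 0.8 3.9
  endloop
 endfacet
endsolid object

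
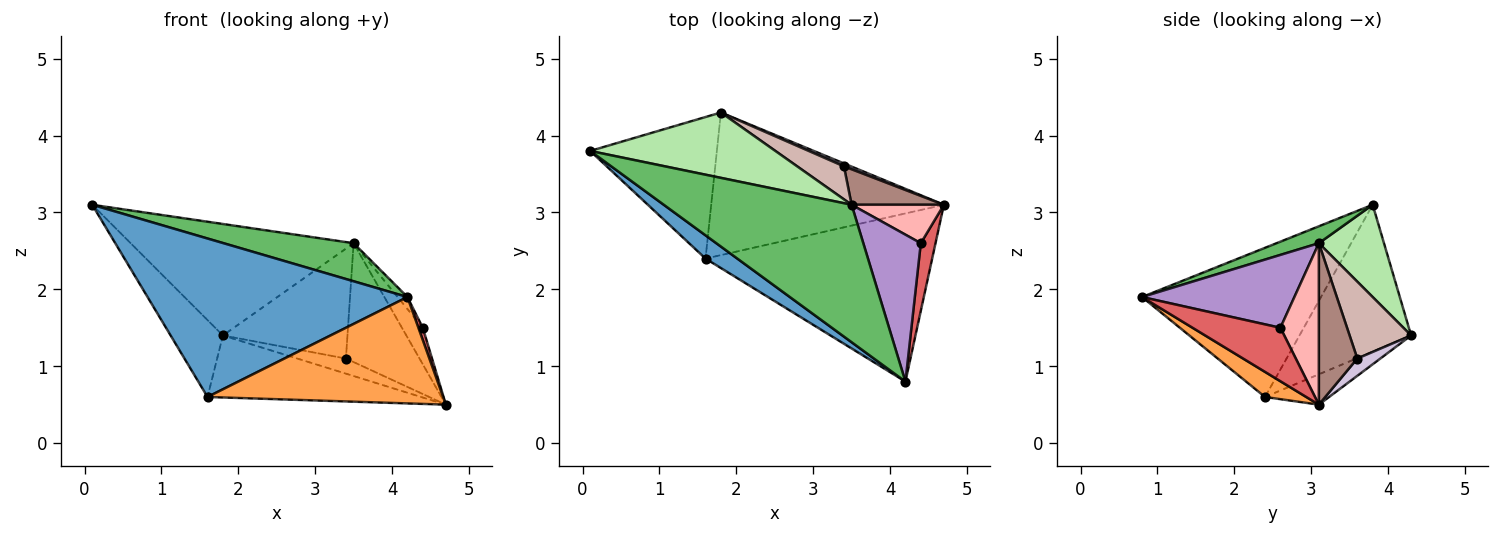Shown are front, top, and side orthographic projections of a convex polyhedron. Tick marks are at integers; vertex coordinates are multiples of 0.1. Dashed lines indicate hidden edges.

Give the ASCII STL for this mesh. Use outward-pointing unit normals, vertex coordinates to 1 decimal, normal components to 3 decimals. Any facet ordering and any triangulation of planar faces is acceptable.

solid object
 facet normal -0.563 -0.818 0.120
  outer loop
   vertex 1.6 2.4 0.6
   vertex 4.2 0.8 1.9
   vertex 0.1 3.8 3.1
  endloop
 endfacet
 facet normal -0.714 0.334 -0.615
  outer loop
   vertex 1.6 2.4 0.6
   vertex 0.1 3.8 3.1
   vertex 1.8 4.3 1.4
  endloop
 endfacet
 facet normal 0.093 -0.532 -0.841
  outer loop
   vertex 1.6 2.4 0.6
   vertex 4.7 3.1 0.5
   vertex 4.2 0.8 1.9
  endloop
 endfacet
 facet normal -0.119 0.396 -0.911
  outer loop
   vertex 1.6 2.4 0.6
   vertex 1.8 4.3 1.4
   vertex 4.7 3.1 0.5
  endloop
 endfacet
 facet normal 0.086 -0.266 0.960
  outer loop
   vertex 3.5 3.1 2.6
   vertex 0.1 3.8 3.1
   vertex 4.2 0.8 1.9
  endloop
 endfacet
 facet normal 0.244 0.837 0.490
  outer loop
   vertex 3.5 3.1 2.6
   vertex 1.8 4.3 1.4
   vertex 0.1 3.8 3.1
  endloop
 endfacet
 facet normal 0.963 -0.048 0.265
  outer loop
   vertex 4.4 2.6 1.5
   vertex 4.2 0.8 1.9
   vertex 4.7 3.1 0.5
  endloop
 endfacet
 facet normal 0.785 0.426 0.449
  outer loop
   vertex 4.4 2.6 1.5
   vertex 4.7 3.1 0.5
   vertex 3.5 3.1 2.6
  endloop
 endfacet
 facet normal 0.784 0.050 0.619
  outer loop
   vertex 4.4 2.6 1.5
   vertex 3.5 3.1 2.6
   vertex 4.2 0.8 1.9
  endloop
 endfacet
 facet normal 0.422 0.890 0.172
  outer loop
   vertex 3.4 3.6 1.1
   vertex 4.7 3.1 0.5
   vertex 1.8 4.3 1.4
  endloop
 endfacet
 facet normal 0.448 0.857 0.256
  outer loop
   vertex 3.4 3.6 1.1
   vertex 3.5 3.1 2.6
   vertex 4.7 3.1 0.5
  endloop
 endfacet
 facet normal 0.428 0.866 0.260
  outer loop
   vertex 3.4 3.6 1.1
   vertex 1.8 4.3 1.4
   vertex 3.5 3.1 2.6
  endloop
 endfacet
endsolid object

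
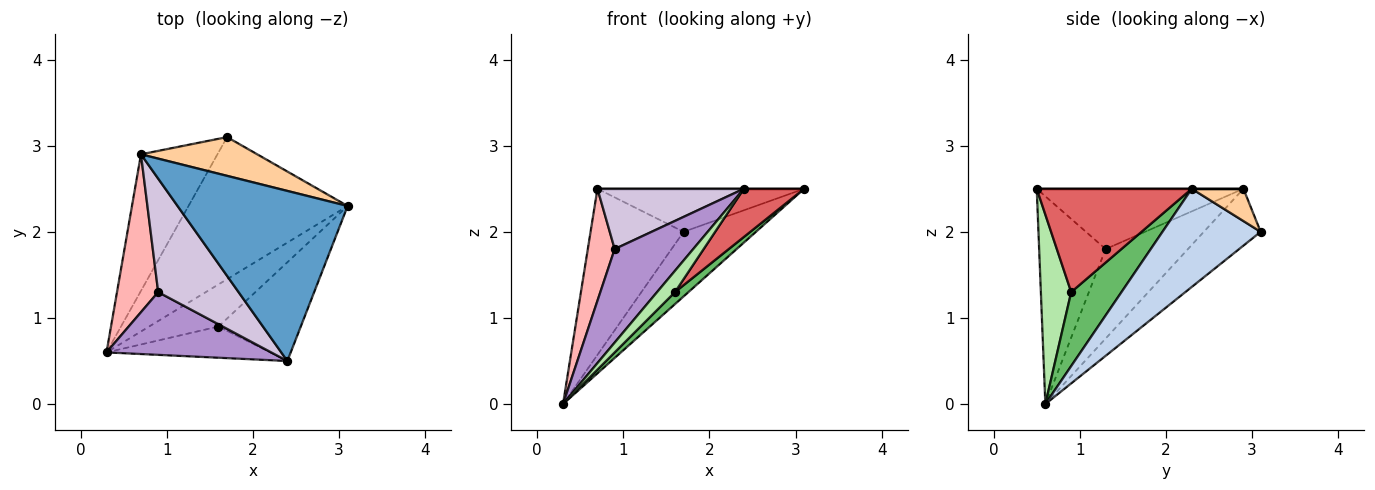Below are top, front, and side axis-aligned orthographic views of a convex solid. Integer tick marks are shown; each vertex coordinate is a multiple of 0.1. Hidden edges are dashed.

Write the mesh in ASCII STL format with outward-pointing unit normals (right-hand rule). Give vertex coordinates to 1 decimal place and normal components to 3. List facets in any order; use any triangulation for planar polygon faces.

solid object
 facet normal 0.000 0.000 1.000
  outer loop
   vertex 2.4 0.5 2.5
   vertex 3.1 2.3 2.5
   vertex 0.7 2.9 2.5
  endloop
 endfacet
 facet normal 0.490 0.361 -0.794
  outer loop
   vertex 1.7 3.1 2.0
   vertex 3.1 2.3 2.5
   vertex 0.3 0.6 0.0
  endloop
 endfacet
 facet normal -0.427 0.699 -0.574
  outer loop
   vertex 1.7 3.1 2.0
   vertex 0.3 0.6 0.0
   vertex 0.7 2.9 2.5
  endloop
 endfacet
 facet normal 0.183 0.731 0.658
  outer loop
   vertex 1.7 3.1 2.0
   vertex 0.7 2.9 2.5
   vertex 3.1 2.3 2.5
  endloop
 endfacet
 facet normal 0.716 -0.191 -0.672
  outer loop
   vertex 1.6 0.9 1.3
   vertex 0.3 0.6 0.0
   vertex 3.1 2.3 2.5
  endloop
 endfacet
 facet normal 0.691 -0.408 -0.597
  outer loop
   vertex 1.6 0.9 1.3
   vertex 2.4 0.5 2.5
   vertex 0.3 0.6 0.0
  endloop
 endfacet
 facet normal 0.748 -0.291 -0.596
  outer loop
   vertex 1.6 0.9 1.3
   vertex 3.1 2.3 2.5
   vertex 2.4 0.5 2.5
  endloop
 endfacet
 facet normal -0.871 -0.284 0.401
  outer loop
   vertex 0.9 1.3 1.8
   vertex 0.7 2.9 2.5
   vertex 0.3 0.6 0.0
  endloop
 endfacet
 facet normal -0.575 -0.679 0.456
  outer loop
   vertex 0.9 1.3 1.8
   vertex 0.3 0.6 0.0
   vertex 2.4 0.5 2.5
  endloop
 endfacet
 facet normal -0.552 -0.391 0.736
  outer loop
   vertex 0.9 1.3 1.8
   vertex 2.4 0.5 2.5
   vertex 0.7 2.9 2.5
  endloop
 endfacet
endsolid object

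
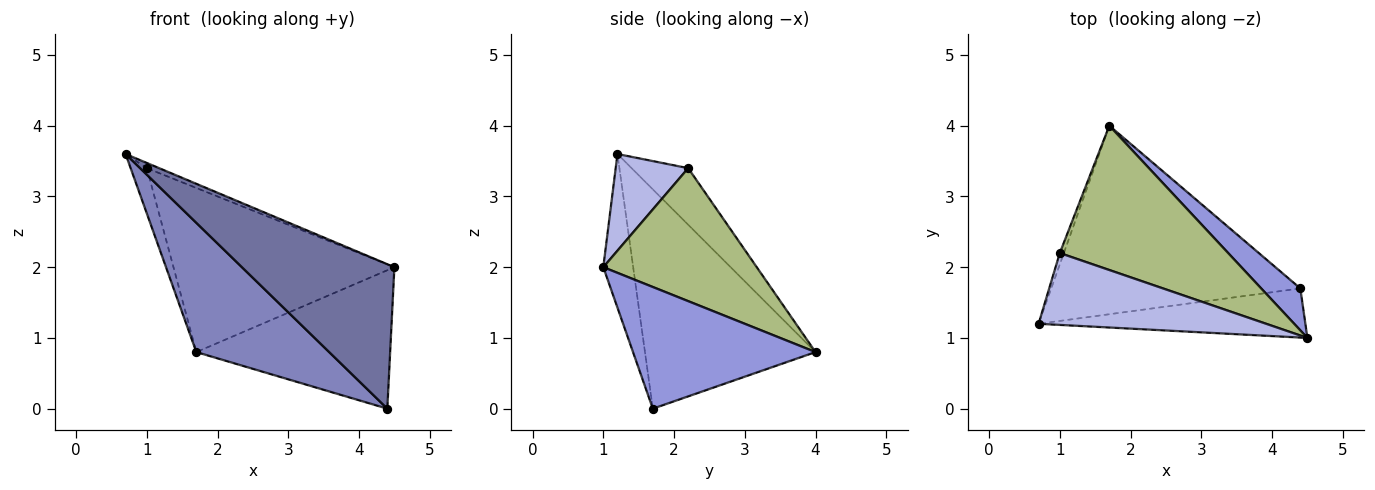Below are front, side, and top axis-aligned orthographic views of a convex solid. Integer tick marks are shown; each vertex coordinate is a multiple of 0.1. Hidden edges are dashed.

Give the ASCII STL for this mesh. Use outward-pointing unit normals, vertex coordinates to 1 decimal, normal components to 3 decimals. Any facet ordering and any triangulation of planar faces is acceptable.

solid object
 facet normal -0.182 -0.931 -0.317
  outer loop
   vertex 4.4 1.7 0.0
   vertex 4.5 1.0 2.0
   vertex 0.7 1.2 3.6
  endloop
 endfacet
 facet normal -0.588 -0.458 -0.667
  outer loop
   vertex 4.4 1.7 0.0
   vertex 0.7 1.2 3.6
   vertex 1.7 4.0 0.8
  endloop
 endfacet
 facet normal 0.669 0.711 0.215
  outer loop
   vertex 4.4 1.7 0.0
   vertex 1.7 4.0 0.8
   vertex 4.5 1.0 2.0
  endloop
 endfacet
 facet normal 0.390 0.067 0.918
  outer loop
   vertex 1.0 2.2 3.4
   vertex 0.7 1.2 3.6
   vertex 4.5 1.0 2.0
  endloop
 endfacet
 facet normal -0.959 0.274 -0.069
  outer loop
   vertex 1.0 2.2 3.4
   vertex 1.7 4.0 0.8
   vertex 0.7 1.2 3.6
  endloop
 endfacet
 facet normal 0.462 0.666 0.585
  outer loop
   vertex 1.0 2.2 3.4
   vertex 4.5 1.0 2.0
   vertex 1.7 4.0 0.8
  endloop
 endfacet
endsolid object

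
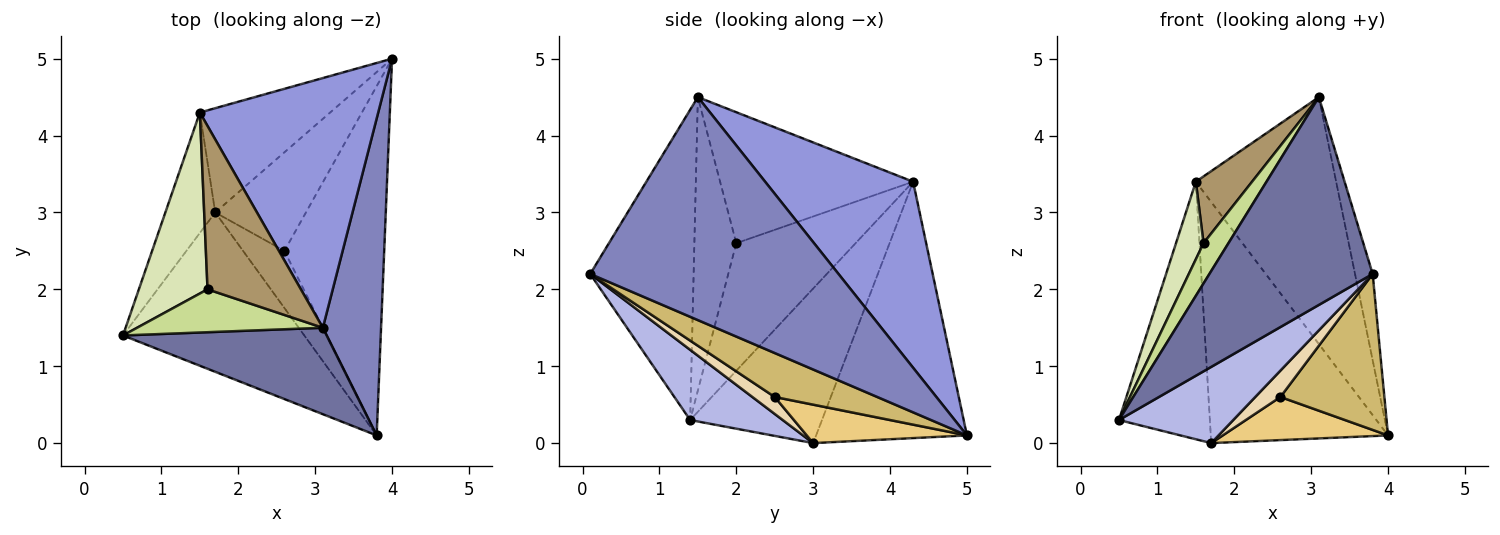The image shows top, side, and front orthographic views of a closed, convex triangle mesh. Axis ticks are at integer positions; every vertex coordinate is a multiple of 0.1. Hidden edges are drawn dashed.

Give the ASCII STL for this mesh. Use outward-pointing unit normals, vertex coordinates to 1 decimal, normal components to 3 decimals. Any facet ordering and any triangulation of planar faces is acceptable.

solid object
 facet normal -0.505 -0.797 0.331
  outer loop
   vertex 3.1 1.5 4.5
   vertex 0.5 1.4 0.3
   vertex 3.8 0.1 2.2
  endloop
 endfacet
 facet normal 0.965 0.069 0.252
  outer loop
   vertex 3.1 1.5 4.5
   vertex 3.8 0.1 2.2
   vertex 4.0 5.0 0.1
  endloop
 endfacet
 facet normal 0.596 0.565 0.571
  outer loop
   vertex 1.5 4.3 3.4
   vertex 3.1 1.5 4.5
   vertex 4.0 5.0 0.1
  endloop
 endfacet
 facet normal 0.330 -0.407 -0.852
  outer loop
   vertex 1.7 3.0 0.0
   vertex 3.8 0.1 2.2
   vertex 0.5 1.4 0.3
  endloop
 endfacet
 facet normal -0.796 0.549 -0.257
  outer loop
   vertex 1.7 3.0 0.0
   vertex 0.5 1.4 0.3
   vertex 1.5 4.3 3.4
  endloop
 endfacet
 facet normal -0.615 0.723 -0.313
  outer loop
   vertex 1.7 3.0 0.0
   vertex 1.5 4.3 3.4
   vertex 4.0 5.0 0.1
  endloop
 endfacet
 facet normal -0.755 -0.448 0.478
  outer loop
   vertex 1.6 2.0 2.6
   vertex 0.5 1.4 0.3
   vertex 3.1 1.5 4.5
  endloop
 endfacet
 facet normal -0.863 -0.199 0.465
  outer loop
   vertex 1.6 2.0 2.6
   vertex 1.5 4.3 3.4
   vertex 0.5 1.4 0.3
  endloop
 endfacet
 facet normal -0.792 -0.231 0.565
  outer loop
   vertex 1.6 2.0 2.6
   vertex 3.1 1.5 4.5
   vertex 1.5 4.3 3.4
  endloop
 endfacet
 facet normal 0.373 -0.378 -0.847
  outer loop
   vertex 2.6 2.5 0.6
   vertex 4.0 5.0 0.1
   vertex 3.8 0.1 2.2
  endloop
 endfacet
 facet normal 0.362 -0.373 -0.854
  outer loop
   vertex 2.6 2.5 0.6
   vertex 1.7 3.0 0.0
   vertex 4.0 5.0 0.1
  endloop
 endfacet
 facet normal 0.349 -0.393 -0.851
  outer loop
   vertex 2.6 2.5 0.6
   vertex 3.8 0.1 2.2
   vertex 1.7 3.0 0.0
  endloop
 endfacet
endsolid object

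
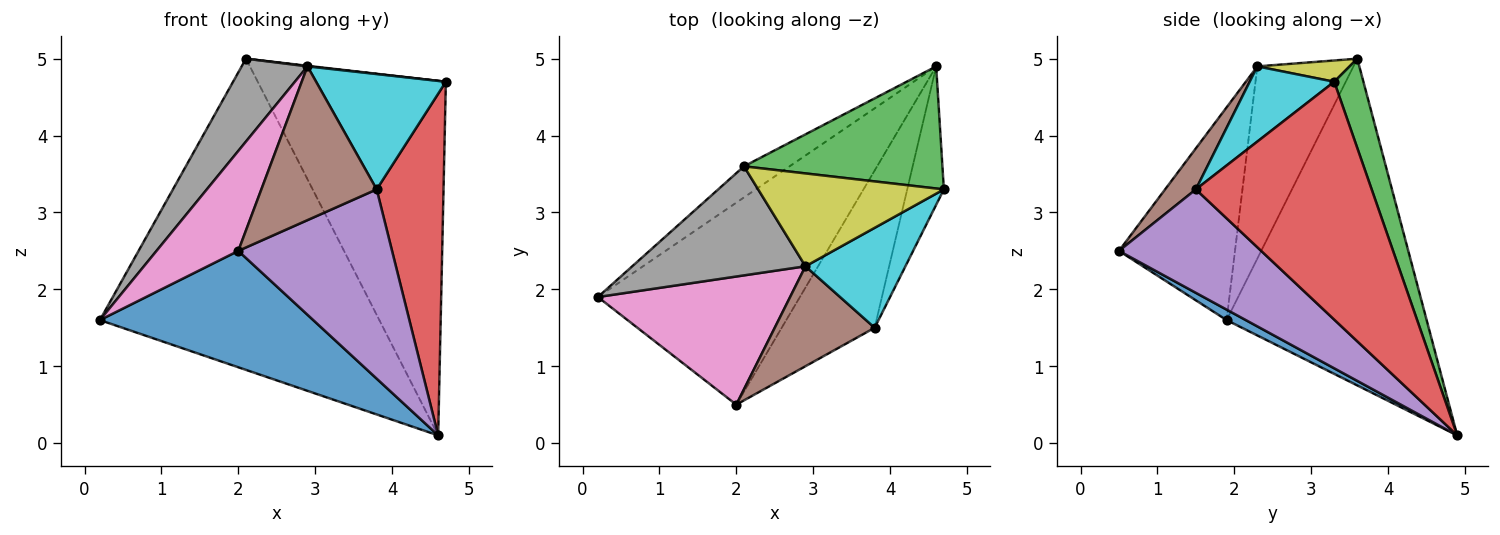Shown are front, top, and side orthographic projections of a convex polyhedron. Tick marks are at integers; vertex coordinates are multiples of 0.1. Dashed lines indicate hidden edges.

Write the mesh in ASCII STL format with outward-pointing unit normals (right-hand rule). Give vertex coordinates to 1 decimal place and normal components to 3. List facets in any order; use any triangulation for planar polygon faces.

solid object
 facet normal 0.045 -0.499 -0.866
  outer loop
   vertex 4.6 4.9 0.1
   vertex 2.0 0.5 2.5
   vertex 0.2 1.9 1.6
  endloop
 endfacet
 facet normal -0.580 0.810 -0.081
  outer loop
   vertex 2.1 3.6 5.0
   vertex 4.6 4.9 0.1
   vertex 0.2 1.9 1.6
  endloop
 endfacet
 facet normal 0.145 0.935 0.322
  outer loop
   vertex 2.1 3.6 5.0
   vertex 4.7 3.3 4.7
   vertex 4.6 4.9 0.1
  endloop
 endfacet
 facet normal 0.925 -0.352 -0.142
  outer loop
   vertex 3.8 1.5 3.3
   vertex 4.6 4.9 0.1
   vertex 4.7 3.3 4.7
  endloop
 endfacet
 facet normal 0.580 -0.627 -0.521
  outer loop
   vertex 3.8 1.5 3.3
   vertex 2.0 0.5 2.5
   vertex 4.6 4.9 0.1
  endloop
 endfacet
 facet normal 0.218 -0.818 0.532
  outer loop
   vertex 2.9 2.3 4.9
   vertex 2.0 0.5 2.5
   vertex 3.8 1.5 3.3
  endloop
 endfacet
 facet normal -0.657 -0.463 0.594
  outer loop
   vertex 2.9 2.3 4.9
   vertex 0.2 1.9 1.6
   vertex 2.0 0.5 2.5
  endloop
 endfacet
 facet normal -0.662 -0.453 0.597
  outer loop
   vertex 2.9 2.3 4.9
   vertex 2.1 3.6 5.0
   vertex 0.2 1.9 1.6
  endloop
 endfacet
 facet normal 0.114 -0.006 0.993
  outer loop
   vertex 2.9 2.3 4.9
   vertex 4.7 3.3 4.7
   vertex 2.1 3.6 5.0
  endloop
 endfacet
 facet normal 0.442 -0.678 0.588
  outer loop
   vertex 2.9 2.3 4.9
   vertex 3.8 1.5 3.3
   vertex 4.7 3.3 4.7
  endloop
 endfacet
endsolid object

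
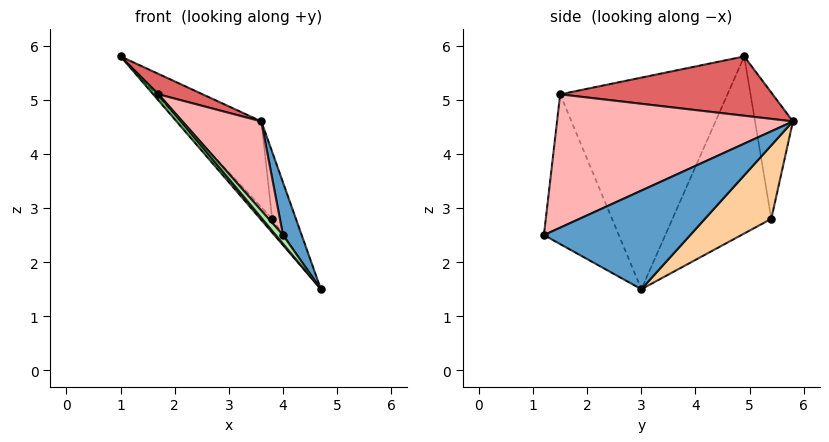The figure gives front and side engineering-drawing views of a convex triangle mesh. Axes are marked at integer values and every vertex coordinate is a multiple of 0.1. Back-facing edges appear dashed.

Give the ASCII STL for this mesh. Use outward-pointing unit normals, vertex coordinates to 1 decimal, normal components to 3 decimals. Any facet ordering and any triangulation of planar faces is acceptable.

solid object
 facet normal 0.899 -0.115 0.423
  outer loop
   vertex 4.0 1.2 2.5
   vertex 4.7 3.0 1.5
   vertex 3.6 5.8 4.6
  endloop
 endfacet
 facet normal -0.735 0.088 -0.672
  outer loop
   vertex 3.8 5.4 2.8
   vertex 4.7 3.0 1.5
   vertex 1.0 4.9 5.8
  endloop
 endfacet
 facet normal -0.415 0.877 -0.241
  outer loop
   vertex 3.8 5.4 2.8
   vertex 1.0 4.9 5.8
   vertex 3.6 5.8 4.6
  endloop
 endfacet
 facet normal 0.941 0.337 0.030
  outer loop
   vertex 3.8 5.4 2.8
   vertex 3.6 5.8 4.6
   vertex 4.7 3.0 1.5
  endloop
 endfacet
 facet normal -0.763 -0.024 -0.646
  outer loop
   vertex 1.7 1.5 5.1
   vertex 1.0 4.9 5.8
   vertex 4.7 3.0 1.5
  endloop
 endfacet
 facet normal -0.751 -0.072 -0.656
  outer loop
   vertex 1.7 1.5 5.1
   vertex 4.7 3.0 1.5
   vertex 4.0 1.2 2.5
  endloop
 endfacet
 facet normal 0.443 -0.092 0.892
  outer loop
   vertex 1.7 1.5 5.1
   vertex 3.6 5.8 4.6
   vertex 1.0 4.9 5.8
  endloop
 endfacet
 facet normal 0.714 -0.239 0.659
  outer loop
   vertex 1.7 1.5 5.1
   vertex 4.0 1.2 2.5
   vertex 3.6 5.8 4.6
  endloop
 endfacet
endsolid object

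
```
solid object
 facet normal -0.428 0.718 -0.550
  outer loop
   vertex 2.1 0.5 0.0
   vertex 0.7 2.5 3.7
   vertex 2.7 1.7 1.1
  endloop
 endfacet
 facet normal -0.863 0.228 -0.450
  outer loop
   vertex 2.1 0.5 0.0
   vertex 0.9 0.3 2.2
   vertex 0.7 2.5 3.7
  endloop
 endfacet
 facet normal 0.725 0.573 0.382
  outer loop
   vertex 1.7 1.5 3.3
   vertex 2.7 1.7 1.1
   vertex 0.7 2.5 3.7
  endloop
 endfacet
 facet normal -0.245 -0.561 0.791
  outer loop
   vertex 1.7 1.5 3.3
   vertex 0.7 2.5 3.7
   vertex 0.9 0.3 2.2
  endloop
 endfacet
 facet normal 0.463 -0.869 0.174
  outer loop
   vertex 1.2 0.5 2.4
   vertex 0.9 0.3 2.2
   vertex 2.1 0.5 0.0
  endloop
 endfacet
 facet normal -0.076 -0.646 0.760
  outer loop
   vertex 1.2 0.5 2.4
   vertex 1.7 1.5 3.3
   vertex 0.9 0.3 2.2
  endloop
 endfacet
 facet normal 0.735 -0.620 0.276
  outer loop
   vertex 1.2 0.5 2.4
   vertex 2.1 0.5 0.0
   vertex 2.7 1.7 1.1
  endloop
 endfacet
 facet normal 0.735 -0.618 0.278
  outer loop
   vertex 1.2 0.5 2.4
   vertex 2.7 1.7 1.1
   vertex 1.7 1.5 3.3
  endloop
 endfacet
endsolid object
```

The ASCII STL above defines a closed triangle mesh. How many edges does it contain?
12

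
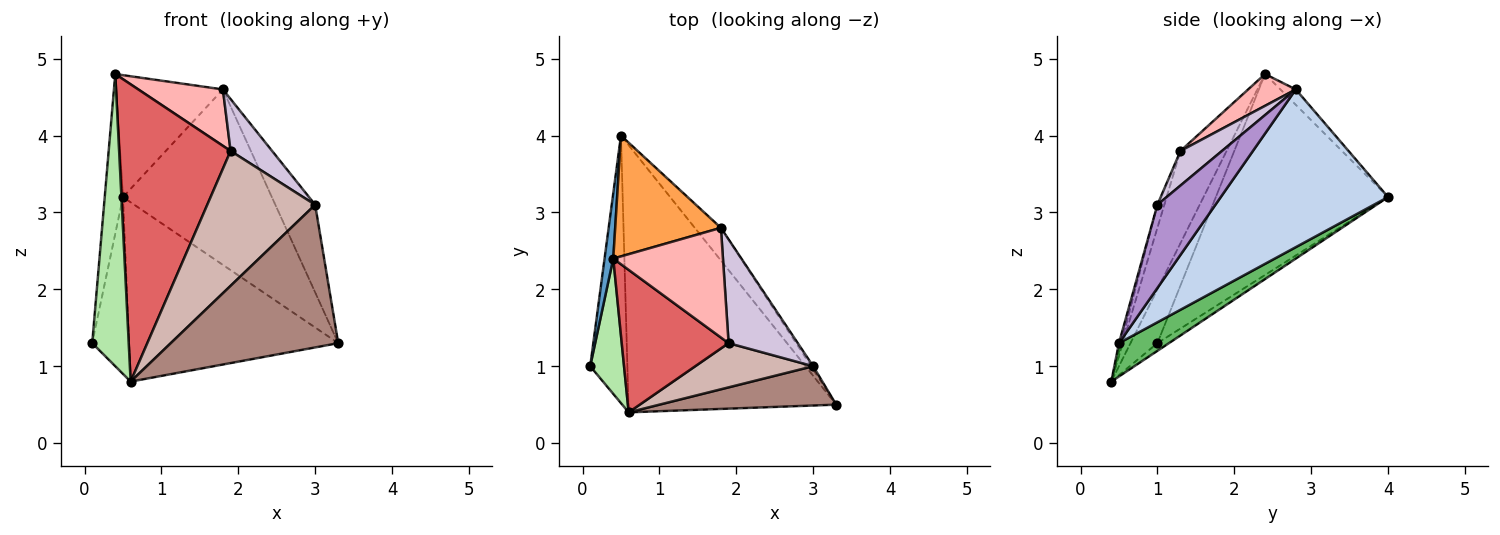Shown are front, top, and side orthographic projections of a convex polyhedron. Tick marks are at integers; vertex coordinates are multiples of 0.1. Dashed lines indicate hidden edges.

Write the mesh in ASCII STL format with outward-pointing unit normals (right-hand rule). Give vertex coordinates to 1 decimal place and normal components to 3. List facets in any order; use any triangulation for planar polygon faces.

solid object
 facet normal -0.994 0.105 0.043
  outer loop
   vertex 0.4 2.4 4.8
   vertex 0.5 4.0 3.2
   vertex 0.1 1.0 1.3
  endloop
 endfacet
 facet normal 0.741 0.660 -0.123
  outer loop
   vertex 1.8 2.8 4.6
   vertex 3.3 0.5 1.3
   vertex 0.5 4.0 3.2
  endloop
 endfacet
 facet normal -0.102 0.707 0.700
  outer loop
   vertex 1.8 2.8 4.6
   vertex 0.5 4.0 3.2
   vertex 0.4 2.4 4.8
  endloop
 endfacet
 facet normal -0.170 0.543 -0.822
  outer loop
   vertex 0.6 0.4 0.8
   vertex 0.1 1.0 1.3
   vertex 0.5 4.0 3.2
  endloop
 endfacet
 facet normal 0.132 0.552 -0.823
  outer loop
   vertex 0.6 0.4 0.8
   vertex 0.5 4.0 3.2
   vertex 3.3 0.5 1.3
  endloop
 endfacet
 facet normal -0.556 -0.754 0.349
  outer loop
   vertex 0.6 0.4 0.8
   vertex 0.4 2.4 4.8
   vertex 0.1 1.0 1.3
  endloop
 endfacet
 facet normal -0.350 -0.845 0.405
  outer loop
   vertex 1.9 1.3 3.8
   vertex 0.4 2.4 4.8
   vertex 0.6 0.4 0.8
  endloop
 endfacet
 facet normal 0.250 -0.443 0.861
  outer loop
   vertex 1.9 1.3 3.8
   vertex 1.8 2.8 4.6
   vertex 0.4 2.4 4.8
  endloop
 endfacet
 facet normal 0.824 0.566 -0.020
  outer loop
   vertex 3.0 1.0 3.1
   vertex 3.3 0.5 1.3
   vertex 1.8 2.8 4.6
  endloop
 endfacet
 facet normal 0.408 -0.408 0.816
  outer loop
   vertex 3.0 1.0 3.1
   vertex 1.8 2.8 4.6
   vertex 1.9 1.3 3.8
  endloop
 endfacet
 facet normal -0.013 -0.964 0.266
  outer loop
   vertex 3.0 1.0 3.1
   vertex 0.6 0.4 0.8
   vertex 3.3 0.5 1.3
  endloop
 endfacet
 facet normal -0.061 -0.948 0.311
  outer loop
   vertex 3.0 1.0 3.1
   vertex 1.9 1.3 3.8
   vertex 0.6 0.4 0.8
  endloop
 endfacet
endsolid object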